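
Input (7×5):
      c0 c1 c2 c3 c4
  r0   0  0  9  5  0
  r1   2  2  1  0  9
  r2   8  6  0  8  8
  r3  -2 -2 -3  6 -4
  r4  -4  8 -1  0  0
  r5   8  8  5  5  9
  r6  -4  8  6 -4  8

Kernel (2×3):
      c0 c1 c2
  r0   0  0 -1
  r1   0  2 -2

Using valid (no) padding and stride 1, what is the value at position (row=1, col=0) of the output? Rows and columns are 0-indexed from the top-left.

The receptive field on the input at this output position is [2 2 1 / 8 6 0]. Elementwise product with the kernel and sum: 1·-1 + 6·2 + 0·-2.

11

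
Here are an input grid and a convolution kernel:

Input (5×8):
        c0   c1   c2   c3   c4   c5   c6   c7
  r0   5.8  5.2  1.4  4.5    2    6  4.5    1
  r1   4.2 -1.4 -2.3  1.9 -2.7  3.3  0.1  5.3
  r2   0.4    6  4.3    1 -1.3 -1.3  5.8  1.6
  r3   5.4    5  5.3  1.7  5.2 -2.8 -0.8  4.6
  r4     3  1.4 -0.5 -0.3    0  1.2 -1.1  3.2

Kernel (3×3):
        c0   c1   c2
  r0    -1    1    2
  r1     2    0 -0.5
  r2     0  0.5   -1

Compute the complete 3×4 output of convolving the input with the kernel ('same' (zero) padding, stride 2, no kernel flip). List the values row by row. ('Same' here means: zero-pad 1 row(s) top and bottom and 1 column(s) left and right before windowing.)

0.9 5.1 1.35 6.25
-3.9 15.35 10.05 -1
14.7 6.65 -3.3 12

Output[0,0]: The receptive field on the zero-padded input at this output position is [0 0 0 / 0 5.8 5.2 / 0 4.2 -1.4]. Elementwise product with the kernel and sum: 0·-1 + 0·1 + 0·2 + 0·2 + 5.2·-0.5 + 4.2·0.5 + -1.4·-1.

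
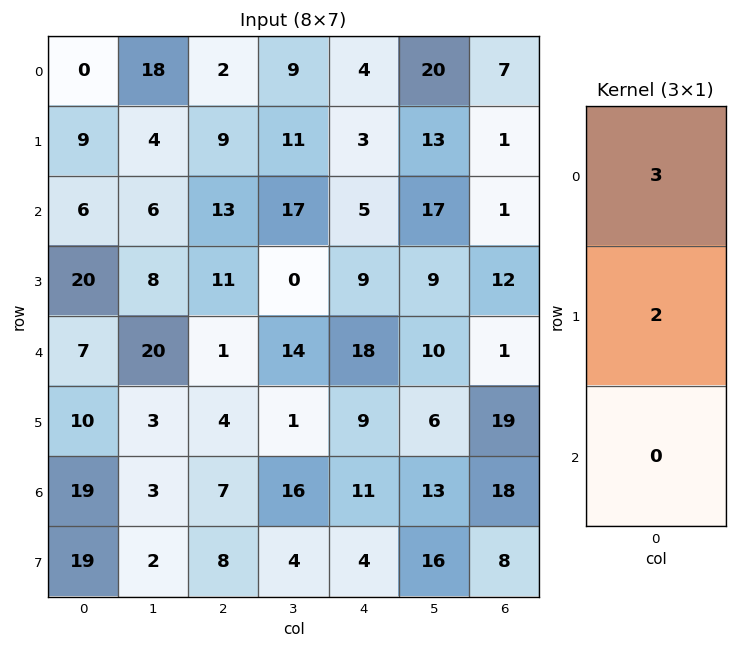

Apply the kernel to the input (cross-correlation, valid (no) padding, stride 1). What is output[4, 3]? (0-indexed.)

44

The receptive field on the input at this output position is [14 / 1 / 16]. Elementwise product with the kernel and sum: 14·3 + 1·2.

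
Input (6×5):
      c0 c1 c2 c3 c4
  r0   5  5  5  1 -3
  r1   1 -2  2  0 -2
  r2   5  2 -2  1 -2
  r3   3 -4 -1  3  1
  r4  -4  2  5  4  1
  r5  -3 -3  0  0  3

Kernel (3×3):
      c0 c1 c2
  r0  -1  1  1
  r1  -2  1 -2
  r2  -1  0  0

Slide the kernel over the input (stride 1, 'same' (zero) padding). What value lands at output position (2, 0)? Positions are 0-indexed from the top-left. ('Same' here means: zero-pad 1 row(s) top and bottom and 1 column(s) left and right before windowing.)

0

The receptive field on the zero-padded input at this output position is [0 1 -2 / 0 5 2 / 0 3 -4]. Elementwise product with the kernel and sum: 0·-1 + 1·1 + -2·1 + 0·-2 + 5·1 + 2·-2 + 0·-1.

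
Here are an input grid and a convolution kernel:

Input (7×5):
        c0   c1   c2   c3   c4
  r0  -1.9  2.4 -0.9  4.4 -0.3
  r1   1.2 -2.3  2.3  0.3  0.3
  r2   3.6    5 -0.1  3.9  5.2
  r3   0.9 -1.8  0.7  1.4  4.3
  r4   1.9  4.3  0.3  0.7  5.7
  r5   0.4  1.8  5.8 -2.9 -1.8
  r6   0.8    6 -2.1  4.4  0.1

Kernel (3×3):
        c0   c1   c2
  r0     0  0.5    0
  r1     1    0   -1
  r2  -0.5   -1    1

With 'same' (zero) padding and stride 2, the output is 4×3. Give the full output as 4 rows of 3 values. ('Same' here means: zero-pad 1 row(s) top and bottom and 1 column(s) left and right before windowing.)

-5.9 -2.85 3.95
-7.1 3.85 -0.95
-2.45 -5.65 6.1
-5.8 4.5 3.5

Output[0,0]: The receptive field on the zero-padded input at this output position is [0 0 0 / 0 -1.9 2.4 / 0 1.2 -2.3]. Elementwise product with the kernel and sum: 0·0.5 + 0·1 + 2.4·-1 + 0·-0.5 + 1.2·-1 + -2.3·1.
Output[0,1]: The receptive field on the zero-padded input at this output position is [0 0 0 / 2.4 -0.9 4.4 / -2.3 2.3 0.3]. Elementwise product with the kernel and sum: 0·0.5 + 2.4·1 + 4.4·-1 + -2.3·-0.5 + 2.3·-1 + 0.3·1.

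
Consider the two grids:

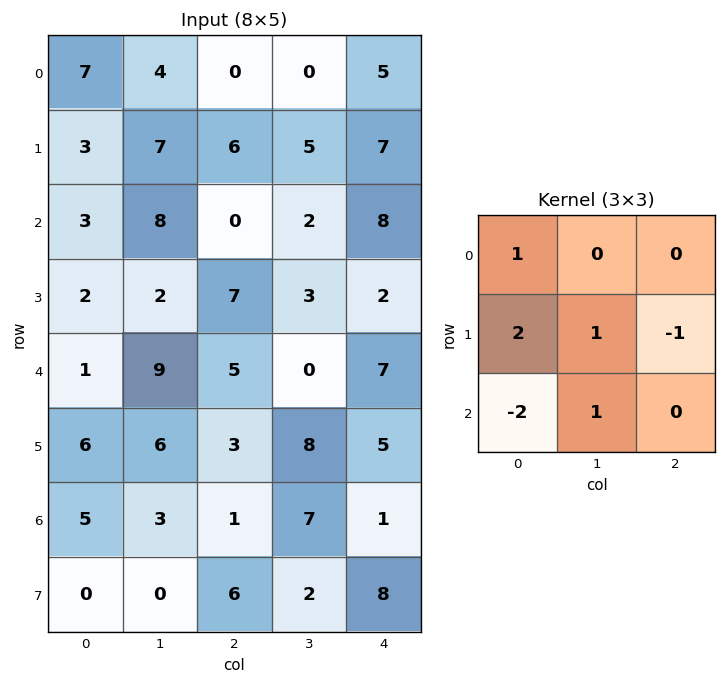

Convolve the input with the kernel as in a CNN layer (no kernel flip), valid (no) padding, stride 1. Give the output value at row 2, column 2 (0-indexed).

5

The receptive field on the input at this output position is [0 2 8 / 7 3 2 / 5 0 7]. Elementwise product with the kernel and sum: 0·1 + 7·2 + 3·1 + 2·-1 + 5·-2 + 0·1.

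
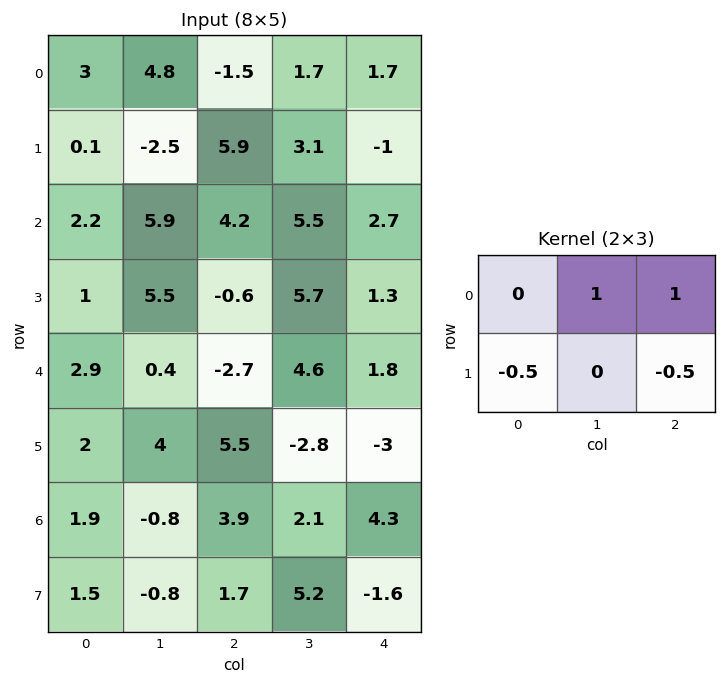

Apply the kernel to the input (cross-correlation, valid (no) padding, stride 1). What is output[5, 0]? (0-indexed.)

The receptive field on the input at this output position is [2 4 5.5 / 1.9 -0.8 3.9]. Elementwise product with the kernel and sum: 4·1 + 5.5·1 + 1.9·-0.5 + 3.9·-0.5.

6.6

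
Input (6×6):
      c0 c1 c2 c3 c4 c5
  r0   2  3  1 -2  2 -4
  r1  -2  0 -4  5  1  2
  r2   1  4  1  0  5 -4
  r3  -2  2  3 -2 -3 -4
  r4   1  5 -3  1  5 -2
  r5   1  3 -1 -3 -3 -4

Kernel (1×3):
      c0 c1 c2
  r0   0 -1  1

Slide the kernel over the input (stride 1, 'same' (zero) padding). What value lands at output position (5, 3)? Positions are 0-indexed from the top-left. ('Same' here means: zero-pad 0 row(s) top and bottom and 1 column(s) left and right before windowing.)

The receptive field on the zero-padded input at this output position is [-1 -3 -3]. Elementwise product with the kernel and sum: -3·-1 + -3·1.

0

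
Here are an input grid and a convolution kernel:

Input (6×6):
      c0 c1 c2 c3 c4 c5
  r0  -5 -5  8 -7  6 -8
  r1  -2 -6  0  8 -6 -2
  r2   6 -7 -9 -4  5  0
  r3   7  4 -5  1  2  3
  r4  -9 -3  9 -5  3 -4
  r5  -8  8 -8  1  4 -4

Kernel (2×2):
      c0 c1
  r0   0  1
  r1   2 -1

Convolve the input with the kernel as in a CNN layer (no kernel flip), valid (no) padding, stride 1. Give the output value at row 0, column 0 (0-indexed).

-3

The receptive field on the input at this output position is [-5 -5 / -2 -6]. Elementwise product with the kernel and sum: -5·1 + -2·2 + -6·-1.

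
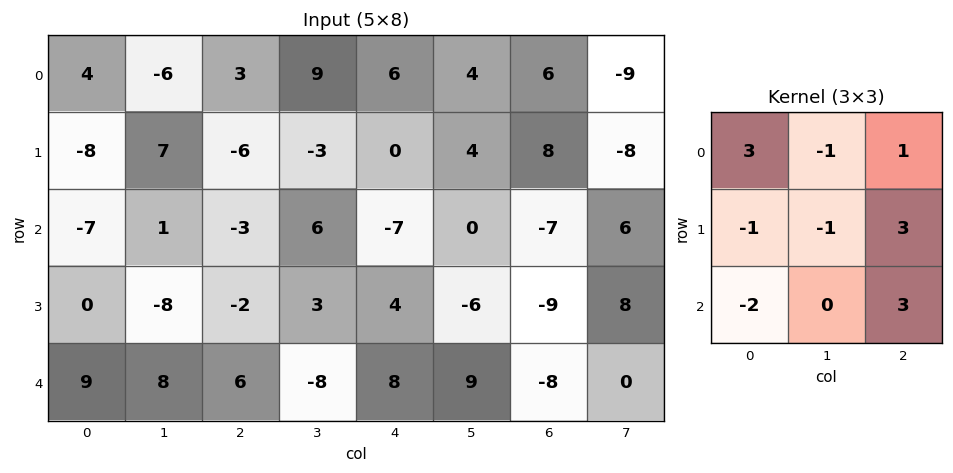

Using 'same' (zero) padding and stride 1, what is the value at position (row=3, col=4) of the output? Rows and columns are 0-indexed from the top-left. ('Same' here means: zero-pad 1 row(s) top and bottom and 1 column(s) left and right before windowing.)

The receptive field on the zero-padded input at this output position is [6 -7 0 / 3 4 -6 / -8 8 9]. Elementwise product with the kernel and sum: 6·3 + -7·-1 + 0·1 + 3·-1 + 4·-1 + -6·3 + -8·-2 + 9·3.

43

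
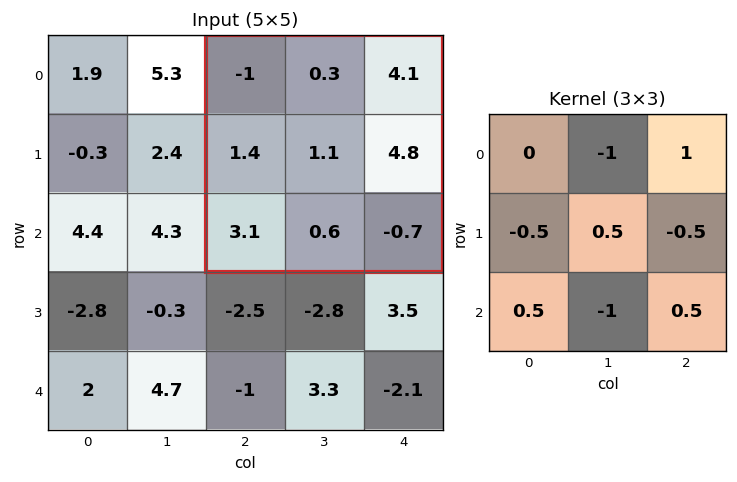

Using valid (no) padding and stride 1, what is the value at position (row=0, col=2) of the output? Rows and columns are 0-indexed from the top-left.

1.85

The receptive field on the input at this output position is [-1 0.3 4.1 / 1.4 1.1 4.8 / 3.1 0.6 -0.7]. Elementwise product with the kernel and sum: 0.3·-1 + 4.1·1 + 1.4·-0.5 + 1.1·0.5 + 4.8·-0.5 + 3.1·0.5 + 0.6·-1 + -0.7·0.5.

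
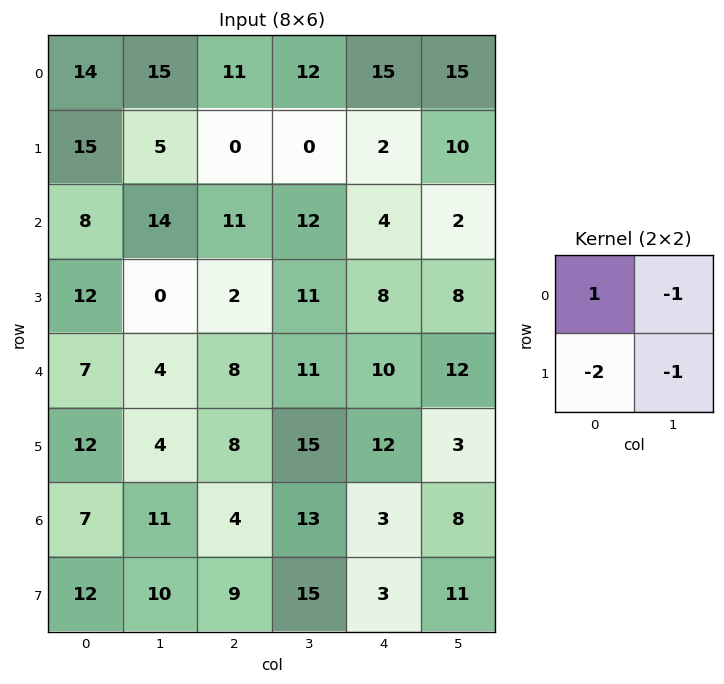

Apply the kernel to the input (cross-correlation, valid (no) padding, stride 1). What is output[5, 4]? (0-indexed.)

-5

The receptive field on the input at this output position is [12 3 / 3 8]. Elementwise product with the kernel and sum: 12·1 + 3·-1 + 3·-2 + 8·-1.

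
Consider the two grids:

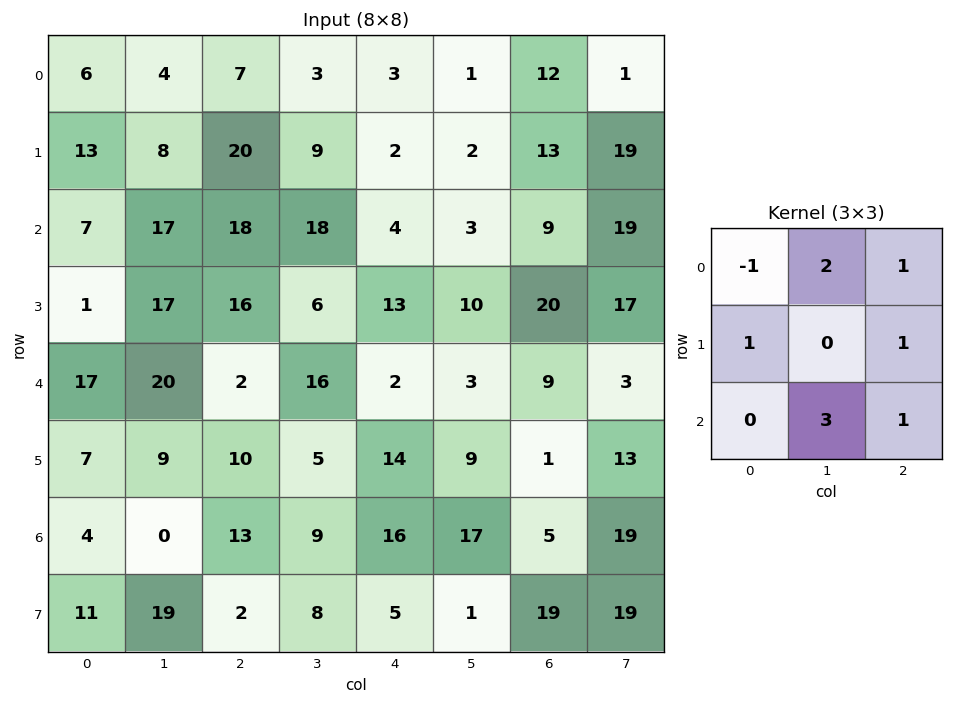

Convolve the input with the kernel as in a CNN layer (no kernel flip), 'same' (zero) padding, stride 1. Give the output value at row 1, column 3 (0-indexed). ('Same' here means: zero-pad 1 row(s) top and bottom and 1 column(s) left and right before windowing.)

82

The receptive field on the zero-padded input at this output position is [7 3 3 / 20 9 2 / 18 18 4]. Elementwise product with the kernel and sum: 7·-1 + 3·2 + 3·1 + 20·1 + 2·1 + 18·3 + 4·1.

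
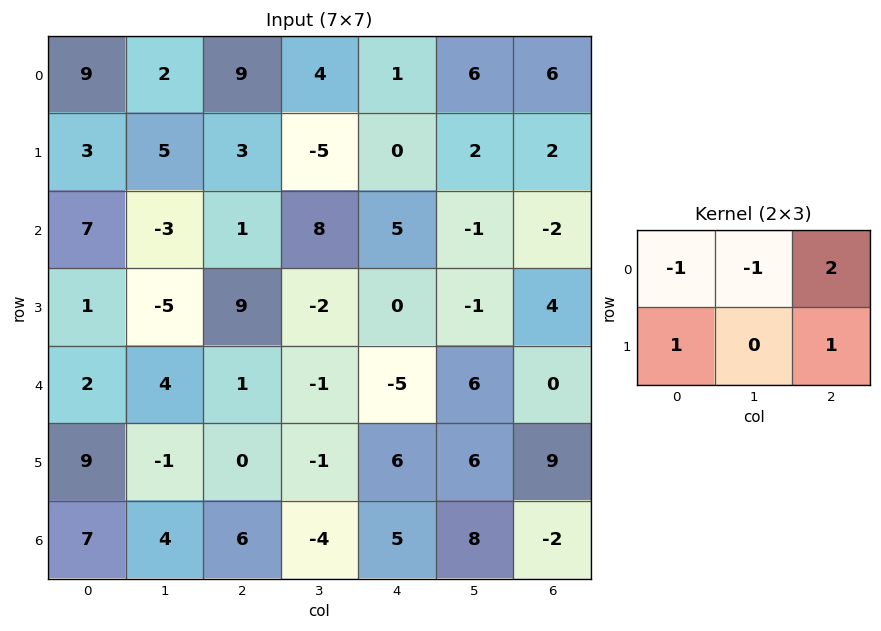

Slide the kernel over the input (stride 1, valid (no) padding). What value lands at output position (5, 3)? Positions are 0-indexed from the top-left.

The receptive field on the input at this output position is [-1 6 6 / -4 5 8]. Elementwise product with the kernel and sum: -1·-1 + 6·-1 + 6·2 + -4·1 + 8·1.

11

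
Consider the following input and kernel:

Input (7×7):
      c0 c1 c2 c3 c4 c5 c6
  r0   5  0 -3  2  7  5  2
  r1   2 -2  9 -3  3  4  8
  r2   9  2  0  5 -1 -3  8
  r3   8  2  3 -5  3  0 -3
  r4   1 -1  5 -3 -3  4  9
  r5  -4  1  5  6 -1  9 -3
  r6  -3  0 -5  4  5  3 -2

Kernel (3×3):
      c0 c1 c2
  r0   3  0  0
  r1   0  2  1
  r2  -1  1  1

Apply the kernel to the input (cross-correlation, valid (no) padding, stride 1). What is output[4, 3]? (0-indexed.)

2

The receptive field on the input at this output position is [-3 -3 4 / 6 -1 9 / 4 5 3]. Elementwise product with the kernel and sum: -3·3 + -1·2 + 9·1 + 4·-1 + 5·1 + 3·1.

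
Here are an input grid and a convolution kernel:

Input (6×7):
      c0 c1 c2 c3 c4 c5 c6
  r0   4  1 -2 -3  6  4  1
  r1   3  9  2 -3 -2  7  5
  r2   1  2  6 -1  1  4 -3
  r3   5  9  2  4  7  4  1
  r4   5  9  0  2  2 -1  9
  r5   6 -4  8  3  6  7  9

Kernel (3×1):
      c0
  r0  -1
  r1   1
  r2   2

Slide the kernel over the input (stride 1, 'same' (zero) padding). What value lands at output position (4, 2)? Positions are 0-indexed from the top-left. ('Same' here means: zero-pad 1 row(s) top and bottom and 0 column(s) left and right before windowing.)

The receptive field on the zero-padded input at this output position is [2 / 0 / 8]. Elementwise product with the kernel and sum: 2·-1 + 0·1 + 8·2.

14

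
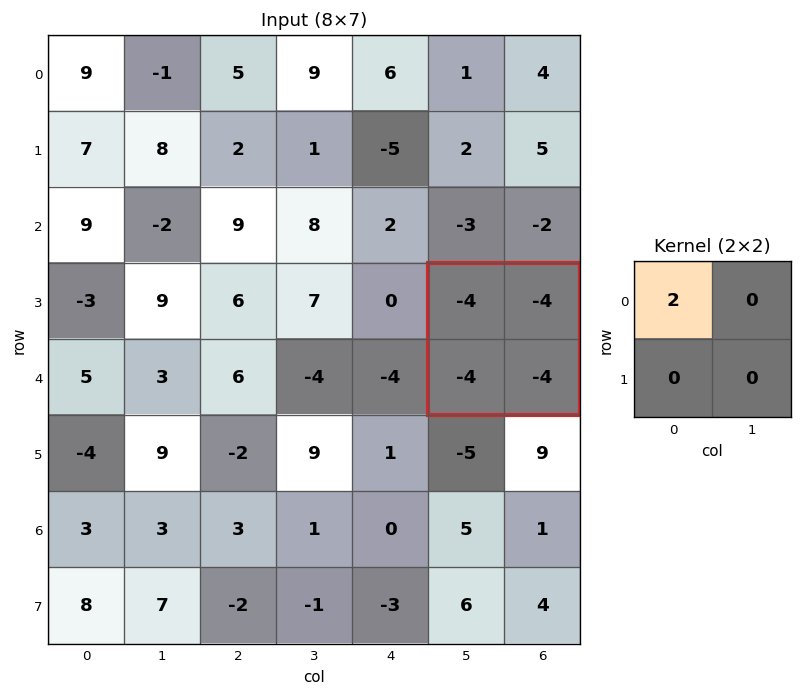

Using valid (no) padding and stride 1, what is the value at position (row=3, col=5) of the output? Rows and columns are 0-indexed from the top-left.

-8

The receptive field on the input at this output position is [-4 -4 / -4 -4]. Elementwise product with the kernel and sum: -4·2.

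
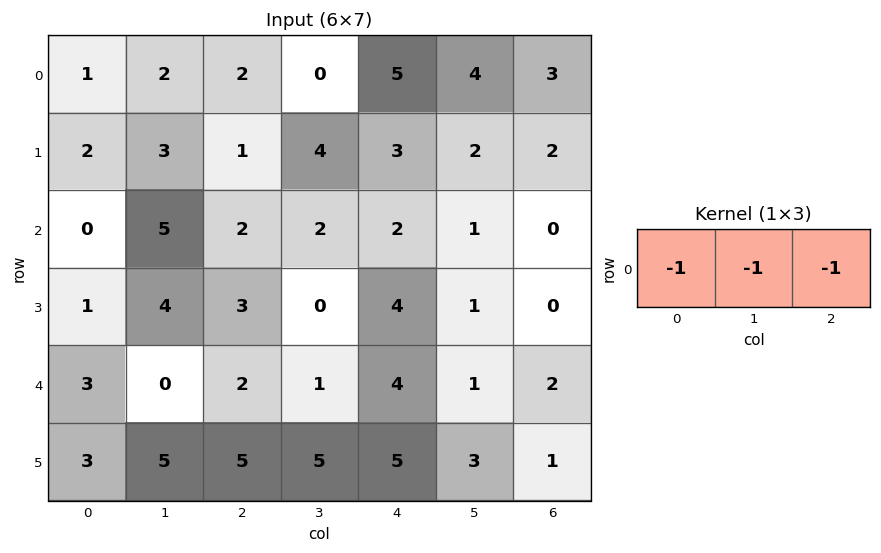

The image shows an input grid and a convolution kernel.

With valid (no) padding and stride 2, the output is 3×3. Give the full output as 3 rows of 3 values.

-5 -7 -12
-7 -6 -3
-5 -7 -7

Output[0,0]: The receptive field on the input at this output position is [1 2 2]. Elementwise product with the kernel and sum: 1·-1 + 2·-1 + 2·-1.
Output[0,1]: The receptive field on the input at this output position is [2 0 5]. Elementwise product with the kernel and sum: 2·-1 + 0·-1 + 5·-1.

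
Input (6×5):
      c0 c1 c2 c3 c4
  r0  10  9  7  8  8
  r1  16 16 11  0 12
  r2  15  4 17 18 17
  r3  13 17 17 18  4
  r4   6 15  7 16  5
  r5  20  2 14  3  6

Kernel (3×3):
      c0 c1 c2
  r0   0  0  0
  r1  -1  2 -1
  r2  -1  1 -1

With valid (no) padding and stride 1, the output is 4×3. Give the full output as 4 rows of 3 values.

-23 1 -39
-37 -6 -1
6 -25 19
-15 -8 3

Output[0,0]: The receptive field on the input at this output position is [10 9 7 / 16 16 11 / 15 4 17]. Elementwise product with the kernel and sum: 16·-1 + 16·2 + 11·-1 + 15·-1 + 4·1 + 17·-1.
Output[0,1]: The receptive field on the input at this output position is [9 7 8 / 16 11 0 / 4 17 18]. Elementwise product with the kernel and sum: 16·-1 + 11·2 + 0·-1 + 4·-1 + 17·1 + 18·-1.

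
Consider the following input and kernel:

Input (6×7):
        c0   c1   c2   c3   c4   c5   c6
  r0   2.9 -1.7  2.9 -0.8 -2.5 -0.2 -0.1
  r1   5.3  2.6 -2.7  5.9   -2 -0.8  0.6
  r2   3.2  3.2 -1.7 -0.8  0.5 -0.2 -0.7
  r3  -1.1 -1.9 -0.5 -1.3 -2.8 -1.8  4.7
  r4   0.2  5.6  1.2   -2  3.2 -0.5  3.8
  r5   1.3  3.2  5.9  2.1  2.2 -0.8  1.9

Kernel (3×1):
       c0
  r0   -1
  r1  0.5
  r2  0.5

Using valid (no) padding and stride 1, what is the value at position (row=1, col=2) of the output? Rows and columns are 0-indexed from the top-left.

1.6

The receptive field on the input at this output position is [-2.7 / -1.7 / -0.5]. Elementwise product with the kernel and sum: -2.7·-1 + -1.7·0.5 + -0.5·0.5.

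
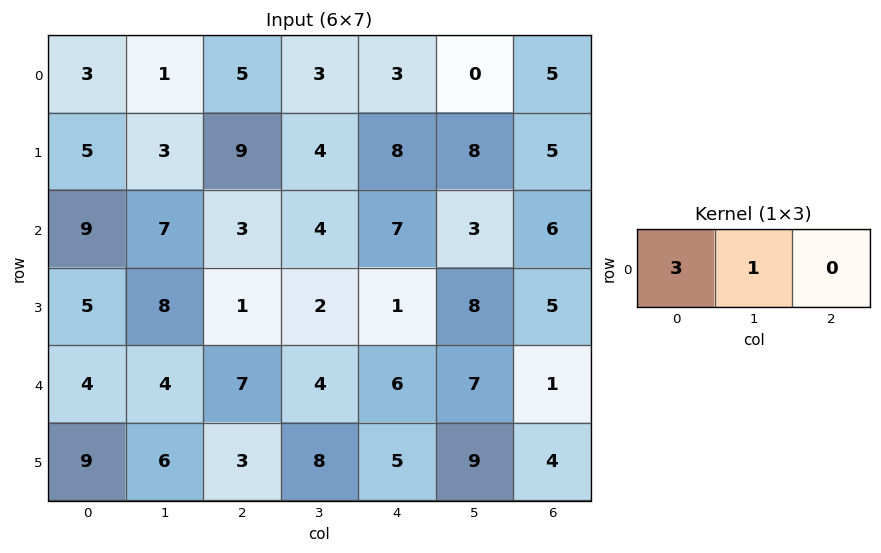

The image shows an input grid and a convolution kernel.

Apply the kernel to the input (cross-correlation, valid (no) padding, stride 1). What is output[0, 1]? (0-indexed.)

The receptive field on the input at this output position is [1 5 3]. Elementwise product with the kernel and sum: 1·3 + 5·1.

8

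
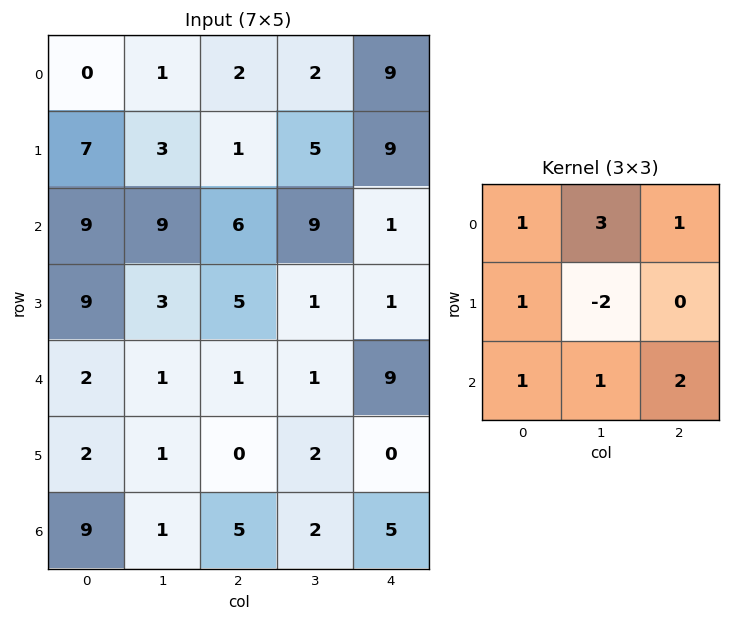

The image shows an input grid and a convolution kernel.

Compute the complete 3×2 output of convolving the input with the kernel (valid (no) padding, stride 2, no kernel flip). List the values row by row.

36 25
50 57
26 26

Output[0,0]: The receptive field on the input at this output position is [0 1 2 / 7 3 1 / 9 9 6]. Elementwise product with the kernel and sum: 0·1 + 1·3 + 2·1 + 7·1 + 3·-2 + 9·1 + 9·1 + 6·2.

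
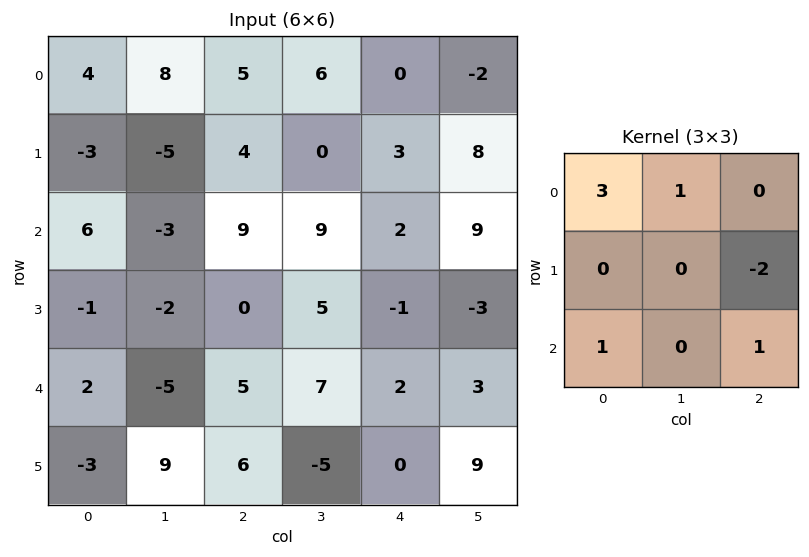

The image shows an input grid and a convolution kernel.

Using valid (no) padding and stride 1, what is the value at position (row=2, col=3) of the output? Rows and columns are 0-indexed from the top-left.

The receptive field on the input at this output position is [9 2 9 / 5 -1 -3 / 7 2 3]. Elementwise product with the kernel and sum: 9·3 + 2·1 + -3·-2 + 7·1 + 3·1.

45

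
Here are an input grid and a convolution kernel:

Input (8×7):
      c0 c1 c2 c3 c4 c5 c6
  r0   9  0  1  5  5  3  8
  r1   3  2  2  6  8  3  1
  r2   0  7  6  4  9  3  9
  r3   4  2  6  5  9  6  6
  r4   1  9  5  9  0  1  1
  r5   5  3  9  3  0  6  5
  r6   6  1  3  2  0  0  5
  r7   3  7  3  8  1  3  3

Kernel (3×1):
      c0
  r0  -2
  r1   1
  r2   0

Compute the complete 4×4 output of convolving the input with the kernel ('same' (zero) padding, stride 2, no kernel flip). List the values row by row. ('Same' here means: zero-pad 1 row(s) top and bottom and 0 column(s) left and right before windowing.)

9 1 5 8
-6 2 -7 7
-7 -7 -18 -11
-4 -15 0 -5

Output[0,0]: The receptive field on the zero-padded input at this output position is [0 / 9 / 3]. Elementwise product with the kernel and sum: 0·-2 + 9·1.
Output[0,1]: The receptive field on the zero-padded input at this output position is [0 / 1 / 2]. Elementwise product with the kernel and sum: 0·-2 + 1·1.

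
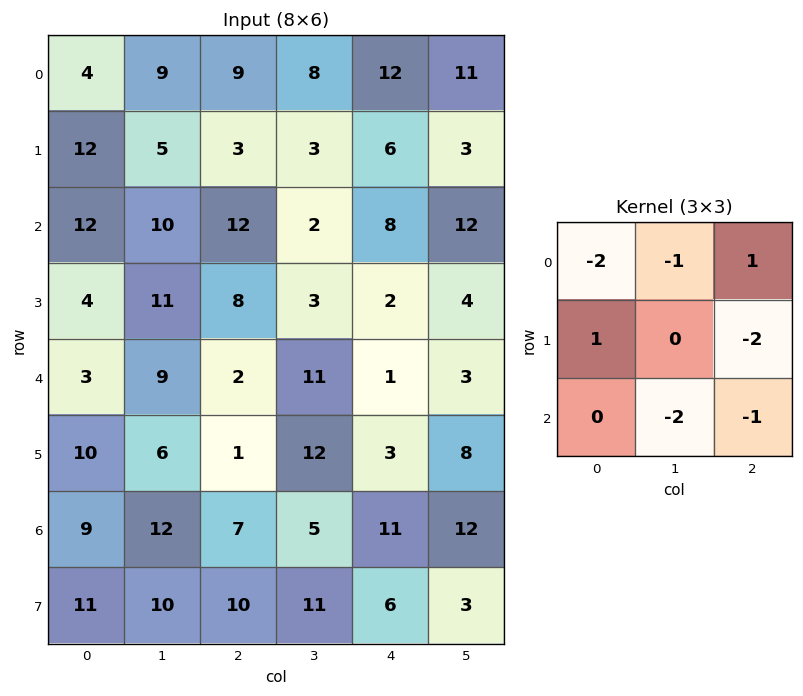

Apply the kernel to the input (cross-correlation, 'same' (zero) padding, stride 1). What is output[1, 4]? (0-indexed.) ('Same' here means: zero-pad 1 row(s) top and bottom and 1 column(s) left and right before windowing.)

-48

The receptive field on the zero-padded input at this output position is [8 12 11 / 3 6 3 / 2 8 12]. Elementwise product with the kernel and sum: 8·-2 + 12·-1 + 11·1 + 3·1 + 3·-2 + 8·-2 + 12·-1.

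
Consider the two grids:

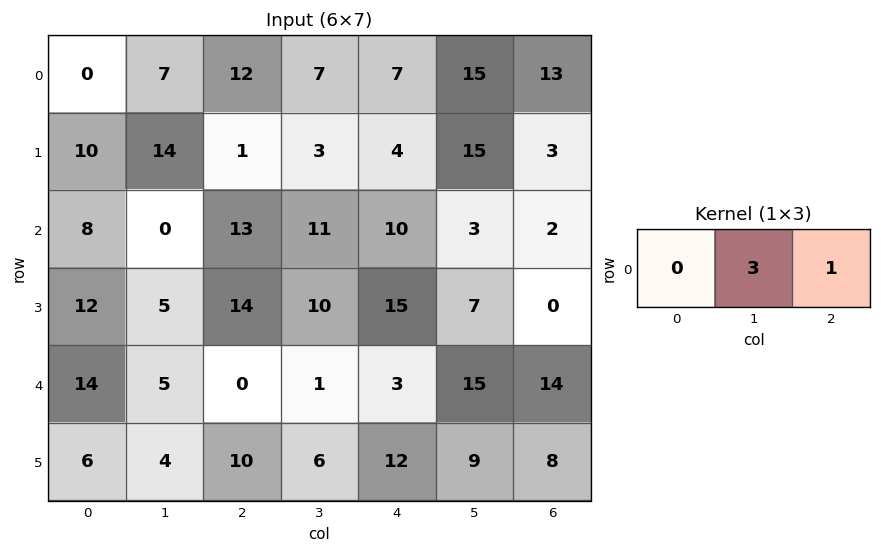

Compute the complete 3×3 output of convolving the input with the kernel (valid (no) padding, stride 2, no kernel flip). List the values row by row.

Output[0,0]: The receptive field on the input at this output position is [0 7 12]. Elementwise product with the kernel and sum: 7·3 + 12·1.
Output[0,1]: The receptive field on the input at this output position is [12 7 7]. Elementwise product with the kernel and sum: 7·3 + 7·1.

33 28 58
13 43 11
15 6 59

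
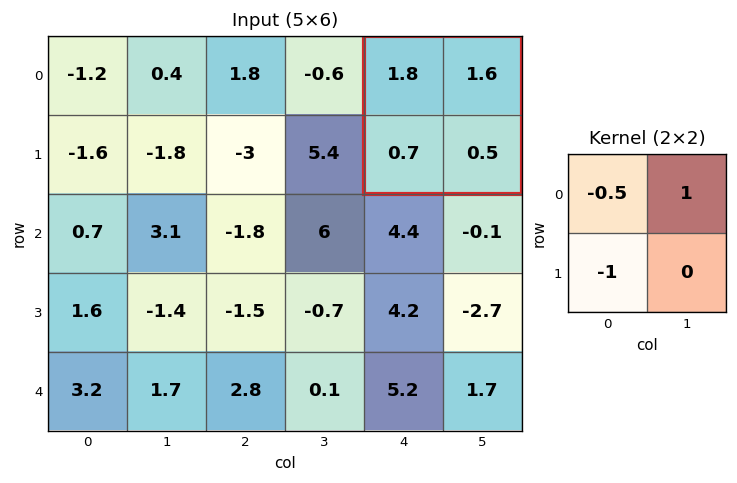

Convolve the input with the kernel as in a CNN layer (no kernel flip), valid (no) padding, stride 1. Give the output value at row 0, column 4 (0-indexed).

The receptive field on the input at this output position is [1.8 1.6 / 0.7 0.5]. Elementwise product with the kernel and sum: 1.8·-0.5 + 1.6·1 + 0.7·-1.

0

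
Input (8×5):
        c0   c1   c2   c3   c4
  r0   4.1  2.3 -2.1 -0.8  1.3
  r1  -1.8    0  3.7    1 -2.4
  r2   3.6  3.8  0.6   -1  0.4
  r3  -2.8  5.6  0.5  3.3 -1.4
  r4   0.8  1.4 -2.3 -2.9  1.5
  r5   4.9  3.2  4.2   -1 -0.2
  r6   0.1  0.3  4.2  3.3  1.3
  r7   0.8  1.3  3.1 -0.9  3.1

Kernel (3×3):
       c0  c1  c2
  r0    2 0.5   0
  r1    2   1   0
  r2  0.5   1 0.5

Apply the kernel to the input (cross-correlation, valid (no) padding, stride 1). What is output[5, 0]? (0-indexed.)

15.15

The receptive field on the input at this output position is [4.9 3.2 4.2 / 0.1 0.3 4.2 / 0.8 1.3 3.1]. Elementwise product with the kernel and sum: 4.9·2 + 3.2·0.5 + 0.1·2 + 0.3·1 + 0.8·0.5 + 1.3·1 + 3.1·0.5.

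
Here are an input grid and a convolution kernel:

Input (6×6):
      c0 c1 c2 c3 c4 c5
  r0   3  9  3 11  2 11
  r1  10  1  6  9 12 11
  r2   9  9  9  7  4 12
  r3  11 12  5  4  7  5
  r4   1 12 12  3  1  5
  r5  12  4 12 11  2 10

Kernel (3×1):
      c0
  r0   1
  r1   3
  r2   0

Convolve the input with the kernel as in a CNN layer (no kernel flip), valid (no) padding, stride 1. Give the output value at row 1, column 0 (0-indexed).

The receptive field on the input at this output position is [10 / 9 / 11]. Elementwise product with the kernel and sum: 10·1 + 9·3.

37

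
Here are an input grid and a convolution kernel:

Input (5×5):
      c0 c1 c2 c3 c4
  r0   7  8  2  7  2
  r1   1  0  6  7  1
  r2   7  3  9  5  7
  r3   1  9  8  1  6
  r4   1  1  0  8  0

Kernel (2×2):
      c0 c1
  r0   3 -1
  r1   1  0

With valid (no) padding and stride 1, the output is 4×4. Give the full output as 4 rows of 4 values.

14 22 5 26
10 -3 20 25
19 9 30 9
-5 20 23 5

Output[0,0]: The receptive field on the input at this output position is [7 8 / 1 0]. Elementwise product with the kernel and sum: 7·3 + 8·-1 + 1·1.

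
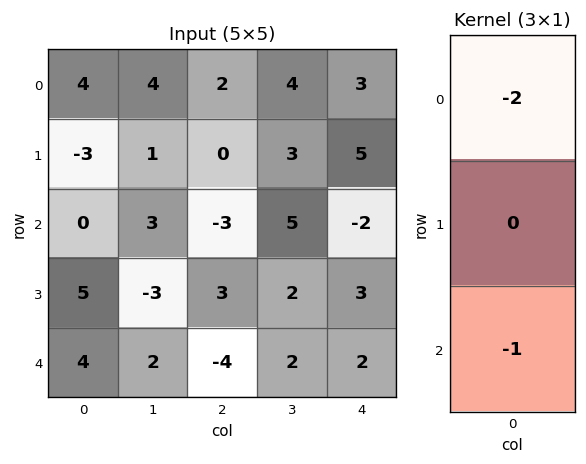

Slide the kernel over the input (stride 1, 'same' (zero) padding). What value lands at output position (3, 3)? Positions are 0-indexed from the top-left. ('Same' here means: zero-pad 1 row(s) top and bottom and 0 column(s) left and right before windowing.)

-12

The receptive field on the zero-padded input at this output position is [5 / 2 / 2]. Elementwise product with the kernel and sum: 5·-2 + 2·-1.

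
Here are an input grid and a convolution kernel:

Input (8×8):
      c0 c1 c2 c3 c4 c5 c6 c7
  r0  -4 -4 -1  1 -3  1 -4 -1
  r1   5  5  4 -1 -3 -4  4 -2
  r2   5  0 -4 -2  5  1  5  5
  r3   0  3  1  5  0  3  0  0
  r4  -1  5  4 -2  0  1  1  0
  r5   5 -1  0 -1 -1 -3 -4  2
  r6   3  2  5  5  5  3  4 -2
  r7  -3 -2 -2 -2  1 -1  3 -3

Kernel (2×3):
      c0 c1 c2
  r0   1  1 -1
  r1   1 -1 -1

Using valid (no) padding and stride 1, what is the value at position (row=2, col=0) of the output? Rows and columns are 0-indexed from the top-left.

The receptive field on the input at this output position is [5 0 -4 / 0 3 1]. Elementwise product with the kernel and sum: 5·1 + 0·1 + -4·-1 + 0·1 + 3·-1 + 1·-1.

5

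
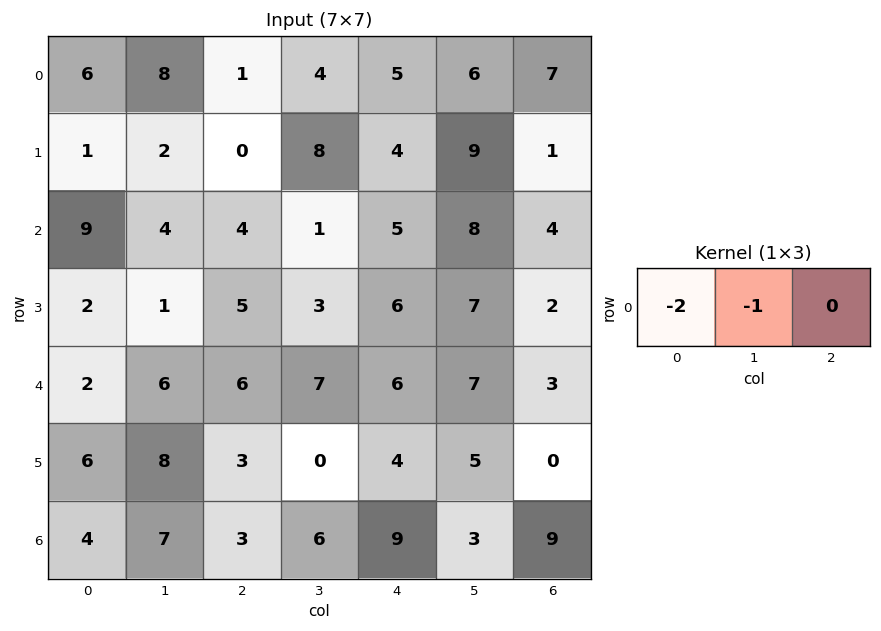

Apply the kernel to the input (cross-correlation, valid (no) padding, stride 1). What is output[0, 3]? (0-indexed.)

The receptive field on the input at this output position is [4 5 6]. Elementwise product with the kernel and sum: 4·-2 + 5·-1.

-13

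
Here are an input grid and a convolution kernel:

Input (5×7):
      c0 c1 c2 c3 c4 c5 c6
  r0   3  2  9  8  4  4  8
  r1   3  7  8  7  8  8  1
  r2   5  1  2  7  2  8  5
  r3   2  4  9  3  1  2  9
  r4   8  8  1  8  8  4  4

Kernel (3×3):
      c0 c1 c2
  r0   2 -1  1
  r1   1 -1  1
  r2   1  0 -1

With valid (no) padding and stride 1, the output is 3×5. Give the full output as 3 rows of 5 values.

20 3 23 22 10
6 20 22 28 0
25 5 -1 28 13

Output[0,0]: The receptive field on the input at this output position is [3 2 9 / 3 7 8 / 5 1 2]. Elementwise product with the kernel and sum: 3·2 + 2·-1 + 9·1 + 3·1 + 7·-1 + 8·1 + 5·1 + 2·-1.
Output[0,1]: The receptive field on the input at this output position is [2 9 8 / 7 8 7 / 1 2 7]. Elementwise product with the kernel and sum: 2·2 + 9·-1 + 8·1 + 7·1 + 8·-1 + 7·1 + 1·1 + 7·-1.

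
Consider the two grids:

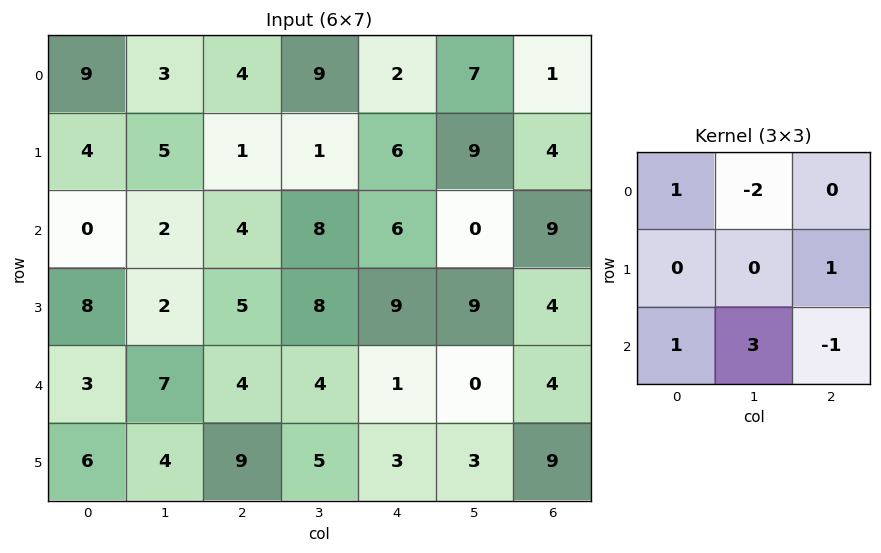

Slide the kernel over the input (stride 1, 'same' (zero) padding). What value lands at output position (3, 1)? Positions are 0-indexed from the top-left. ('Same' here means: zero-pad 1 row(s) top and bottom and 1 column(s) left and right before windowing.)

21

The receptive field on the zero-padded input at this output position is [0 2 4 / 8 2 5 / 3 7 4]. Elementwise product with the kernel and sum: 0·1 + 2·-2 + 5·1 + 3·1 + 7·3 + 4·-1.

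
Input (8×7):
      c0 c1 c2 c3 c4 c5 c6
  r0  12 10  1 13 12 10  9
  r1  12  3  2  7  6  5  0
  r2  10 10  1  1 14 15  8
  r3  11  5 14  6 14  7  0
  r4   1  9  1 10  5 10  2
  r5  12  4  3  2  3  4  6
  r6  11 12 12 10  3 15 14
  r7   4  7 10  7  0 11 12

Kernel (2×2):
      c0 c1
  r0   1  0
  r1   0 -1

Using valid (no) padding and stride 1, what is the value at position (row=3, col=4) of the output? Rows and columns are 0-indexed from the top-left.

4

The receptive field on the input at this output position is [14 7 / 5 10]. Elementwise product with the kernel and sum: 14·1 + 10·-1.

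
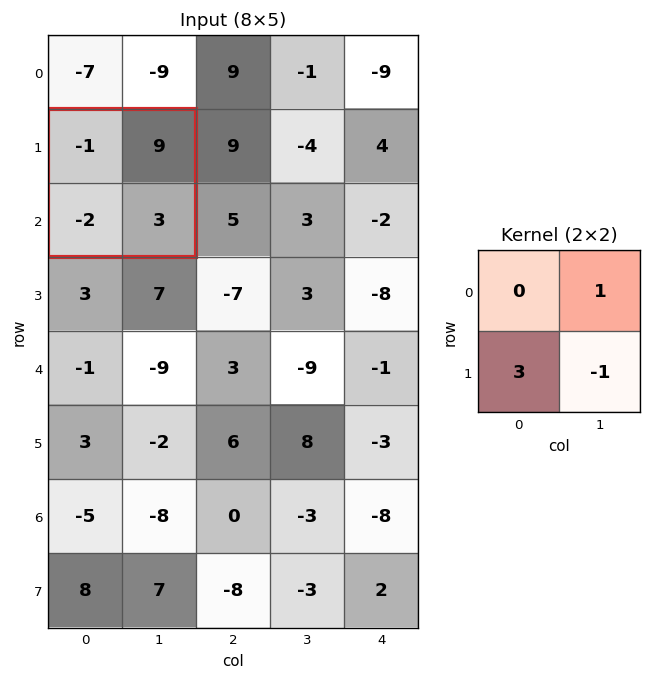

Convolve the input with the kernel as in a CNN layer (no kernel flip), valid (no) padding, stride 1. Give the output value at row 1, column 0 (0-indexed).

The receptive field on the input at this output position is [-1 9 / -2 3]. Elementwise product with the kernel and sum: 9·1 + -2·3 + 3·-1.

0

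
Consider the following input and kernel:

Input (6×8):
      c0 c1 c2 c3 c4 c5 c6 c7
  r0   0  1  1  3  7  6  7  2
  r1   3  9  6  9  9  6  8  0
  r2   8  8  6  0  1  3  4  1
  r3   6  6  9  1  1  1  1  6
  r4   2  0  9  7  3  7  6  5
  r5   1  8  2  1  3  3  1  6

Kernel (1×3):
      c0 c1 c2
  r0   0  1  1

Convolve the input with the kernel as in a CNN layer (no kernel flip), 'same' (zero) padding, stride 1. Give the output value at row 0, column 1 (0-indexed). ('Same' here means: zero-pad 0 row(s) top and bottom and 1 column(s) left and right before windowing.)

The receptive field on the zero-padded input at this output position is [0 1 1]. Elementwise product with the kernel and sum: 1·1 + 1·1.

2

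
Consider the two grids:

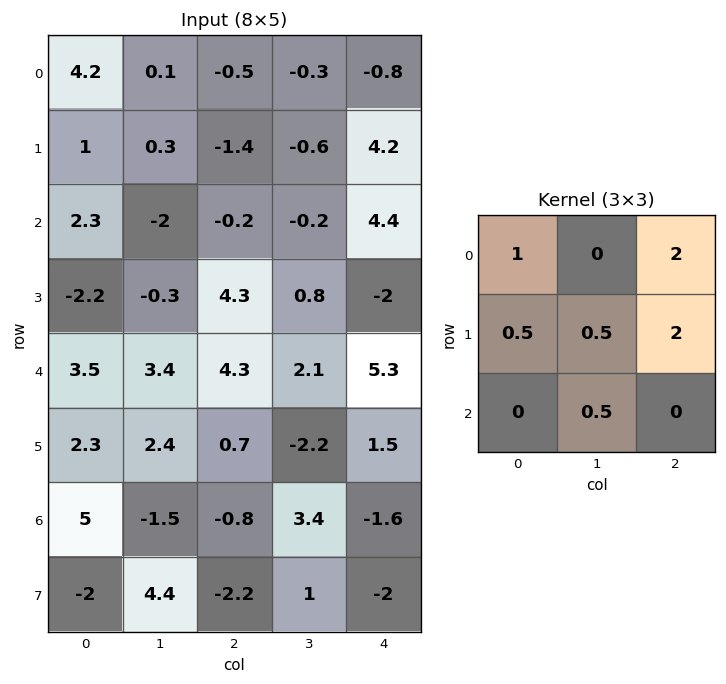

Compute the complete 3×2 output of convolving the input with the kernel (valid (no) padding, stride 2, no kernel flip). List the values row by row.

0.05 5.2
10.95 8.2
15.1 18.85

Output[0,0]: The receptive field on the input at this output position is [4.2 0.1 -0.5 / 1 0.3 -1.4 / 2.3 -2 -0.2]. Elementwise product with the kernel and sum: 4.2·1 + -0.5·2 + 1·0.5 + 0.3·0.5 + -1.4·2 + -2·0.5.
Output[0,1]: The receptive field on the input at this output position is [-0.5 -0.3 -0.8 / -1.4 -0.6 4.2 / -0.2 -0.2 4.4]. Elementwise product with the kernel and sum: -0.5·1 + -0.8·2 + -1.4·0.5 + -0.6·0.5 + 4.2·2 + -0.2·0.5.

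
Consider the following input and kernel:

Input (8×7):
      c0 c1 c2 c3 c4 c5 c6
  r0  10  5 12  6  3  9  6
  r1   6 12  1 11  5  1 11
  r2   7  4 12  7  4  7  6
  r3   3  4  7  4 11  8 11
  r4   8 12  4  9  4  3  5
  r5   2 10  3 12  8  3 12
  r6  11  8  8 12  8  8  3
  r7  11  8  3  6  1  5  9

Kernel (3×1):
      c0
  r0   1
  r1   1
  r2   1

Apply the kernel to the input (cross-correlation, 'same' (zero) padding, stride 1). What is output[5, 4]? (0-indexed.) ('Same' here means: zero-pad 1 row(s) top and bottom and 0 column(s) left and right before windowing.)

20

The receptive field on the zero-padded input at this output position is [4 / 8 / 8]. Elementwise product with the kernel and sum: 4·1 + 8·1 + 8·1.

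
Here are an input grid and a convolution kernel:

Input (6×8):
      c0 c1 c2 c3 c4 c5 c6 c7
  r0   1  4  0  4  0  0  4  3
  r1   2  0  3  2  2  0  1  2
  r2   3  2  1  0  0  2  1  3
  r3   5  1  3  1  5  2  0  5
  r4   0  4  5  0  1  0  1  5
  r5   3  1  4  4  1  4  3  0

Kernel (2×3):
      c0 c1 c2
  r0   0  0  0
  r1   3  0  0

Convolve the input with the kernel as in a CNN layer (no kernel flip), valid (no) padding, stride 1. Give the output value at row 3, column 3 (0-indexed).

The receptive field on the input at this output position is [1 5 2 / 0 1 0]. Elementwise product with the kernel and sum: 0·3.

0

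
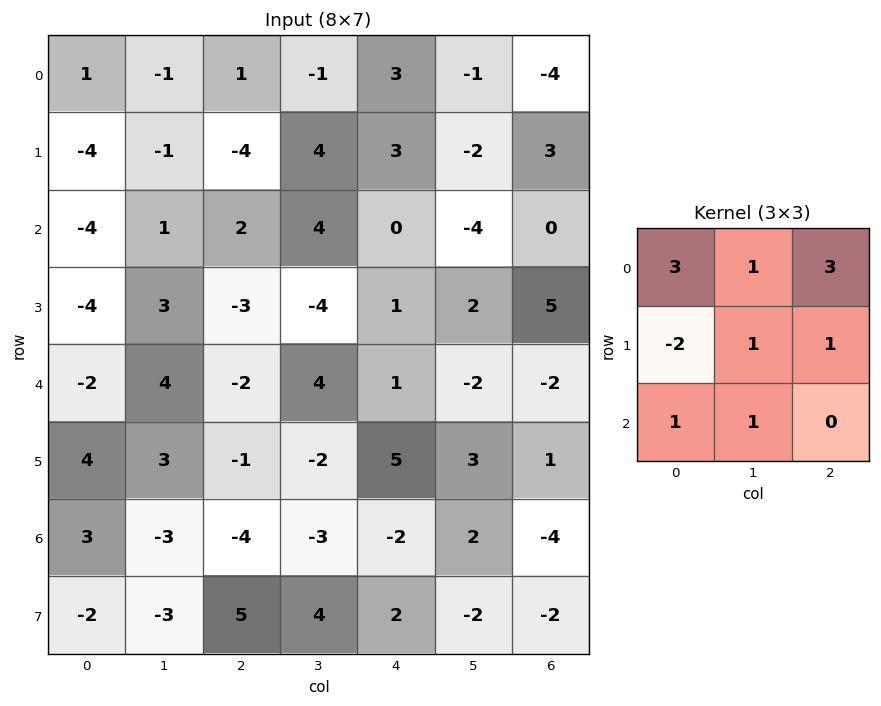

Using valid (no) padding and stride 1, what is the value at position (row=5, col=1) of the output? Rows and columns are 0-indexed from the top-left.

The receptive field on the input at this output position is [3 -1 -2 / -3 -4 -3 / -3 5 4]. Elementwise product with the kernel and sum: 3·3 + -1·1 + -2·3 + -3·-2 + -4·1 + -3·1 + -3·1 + 5·1.

3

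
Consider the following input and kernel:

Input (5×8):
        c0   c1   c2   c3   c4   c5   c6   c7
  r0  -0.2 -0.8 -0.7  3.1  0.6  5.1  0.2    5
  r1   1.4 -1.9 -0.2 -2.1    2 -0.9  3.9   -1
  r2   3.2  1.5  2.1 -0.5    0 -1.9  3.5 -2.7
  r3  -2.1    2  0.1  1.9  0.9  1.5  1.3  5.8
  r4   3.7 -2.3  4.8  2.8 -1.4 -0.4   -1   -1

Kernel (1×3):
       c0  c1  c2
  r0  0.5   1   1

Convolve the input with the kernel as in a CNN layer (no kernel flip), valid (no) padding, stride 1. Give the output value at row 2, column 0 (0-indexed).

The receptive field on the input at this output position is [3.2 1.5 2.1]. Elementwise product with the kernel and sum: 3.2·0.5 + 1.5·1 + 2.1·1.

5.2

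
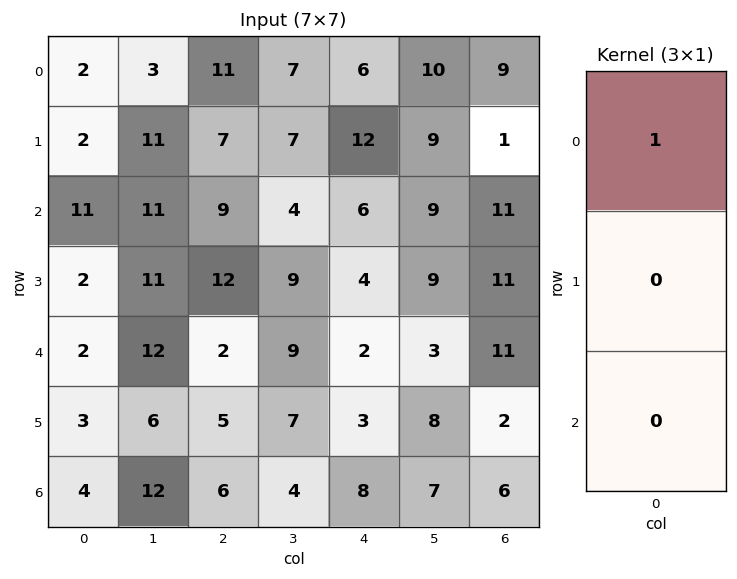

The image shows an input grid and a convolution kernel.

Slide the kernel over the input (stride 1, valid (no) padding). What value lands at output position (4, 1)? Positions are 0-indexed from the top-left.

The receptive field on the input at this output position is [12 / 6 / 12]. Elementwise product with the kernel and sum: 12·1.

12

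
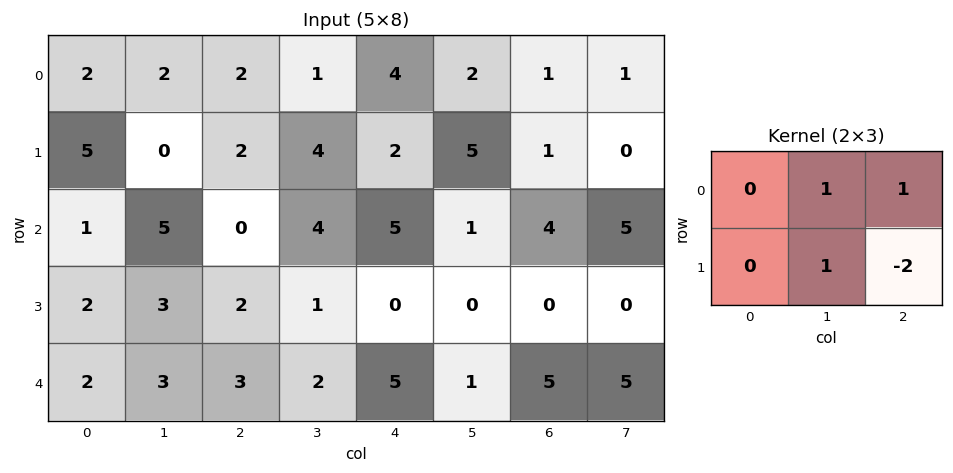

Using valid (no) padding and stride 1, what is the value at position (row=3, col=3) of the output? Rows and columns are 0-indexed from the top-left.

3

The receptive field on the input at this output position is [1 0 0 / 2 5 1]. Elementwise product with the kernel and sum: 0·1 + 0·1 + 5·1 + 1·-2.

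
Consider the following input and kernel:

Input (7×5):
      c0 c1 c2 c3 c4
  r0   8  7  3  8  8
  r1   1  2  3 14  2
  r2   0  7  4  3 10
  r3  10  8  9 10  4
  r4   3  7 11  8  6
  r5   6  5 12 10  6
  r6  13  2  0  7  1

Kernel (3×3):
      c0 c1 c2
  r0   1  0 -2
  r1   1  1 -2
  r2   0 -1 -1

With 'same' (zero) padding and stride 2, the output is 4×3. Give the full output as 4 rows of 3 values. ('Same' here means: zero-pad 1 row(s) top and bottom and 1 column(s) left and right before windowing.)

Output[0,0]: The receptive field on the zero-padded input at this output position is [0 0 0 / 0 8 7 / 0 1 2]. Elementwise product with the kernel and sum: 0·1 + 0·-2 + 0·1 + 8·1 + 7·-2 + 1·-1 + 2·-1.
Output[0,1]: The receptive field on the zero-padded input at this output position is [0 0 0 / 7 3 8 / 2 3 14]. Elementwise product with the kernel and sum: 0·1 + 0·-2 + 7·1 + 3·1 + 8·-2 + 3·-1 + 14·-1.

-9 -23 14
-36 -40 23
-38 -32 18
-1 -27 18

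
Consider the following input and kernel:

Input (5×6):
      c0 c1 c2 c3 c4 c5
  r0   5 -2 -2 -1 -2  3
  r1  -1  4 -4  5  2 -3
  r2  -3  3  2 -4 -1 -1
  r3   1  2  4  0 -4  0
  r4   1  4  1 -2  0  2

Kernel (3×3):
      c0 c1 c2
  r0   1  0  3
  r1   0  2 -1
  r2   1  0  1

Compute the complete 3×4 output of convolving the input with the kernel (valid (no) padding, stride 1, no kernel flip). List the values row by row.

Output[0,0]: The receptive field on the input at this output position is [5 -2 -2 / -1 4 -4 / -3 3 2]. Elementwise product with the kernel and sum: 5·1 + -2·3 + 4·2 + -4·-1 + -3·1 + 2·1.

10 -19 1 10
-4 29 -5 -5
5 1 4 -15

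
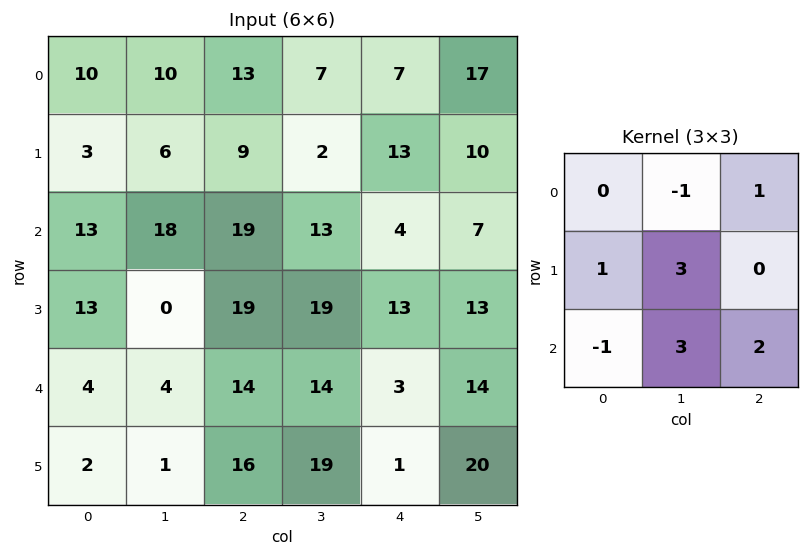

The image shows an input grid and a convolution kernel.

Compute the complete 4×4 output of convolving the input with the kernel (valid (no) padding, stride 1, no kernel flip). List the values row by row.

103 92 43 64
95 163 133 68
50 117 101 84
68 131 93 47

Output[0,0]: The receptive field on the input at this output position is [10 10 13 / 3 6 9 / 13 18 19]. Elementwise product with the kernel and sum: 10·-1 + 13·1 + 3·1 + 6·3 + 13·-1 + 18·3 + 19·2.
Output[0,1]: The receptive field on the input at this output position is [10 13 7 / 6 9 2 / 18 19 13]. Elementwise product with the kernel and sum: 13·-1 + 7·1 + 6·1 + 9·3 + 18·-1 + 19·3 + 13·2.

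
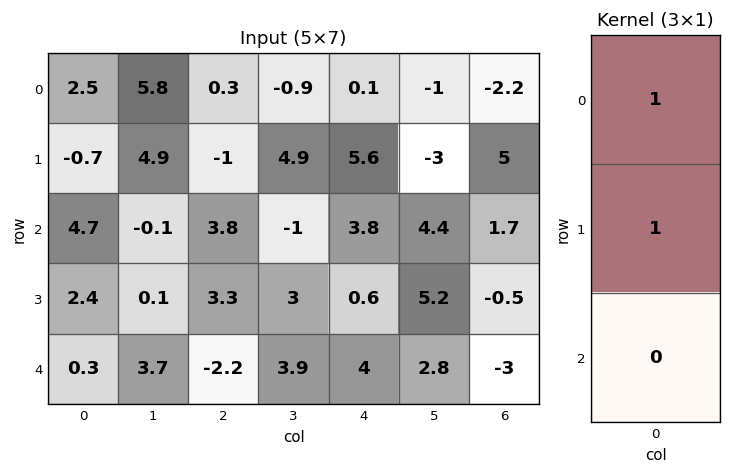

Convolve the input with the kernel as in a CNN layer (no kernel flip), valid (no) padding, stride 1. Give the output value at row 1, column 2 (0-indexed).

2.8

The receptive field on the input at this output position is [-1 / 3.8 / 3.3]. Elementwise product with the kernel and sum: -1·1 + 3.8·1.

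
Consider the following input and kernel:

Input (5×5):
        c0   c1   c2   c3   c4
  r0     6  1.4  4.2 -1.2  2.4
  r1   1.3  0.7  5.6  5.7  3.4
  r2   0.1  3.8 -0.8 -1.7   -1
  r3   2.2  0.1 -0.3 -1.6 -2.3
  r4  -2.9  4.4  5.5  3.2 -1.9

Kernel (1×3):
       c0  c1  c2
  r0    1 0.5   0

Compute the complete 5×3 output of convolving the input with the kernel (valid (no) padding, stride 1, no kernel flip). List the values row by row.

6.7 3.5 3.6
1.65 3.5 8.45
2 3.4 -1.65
2.25 -0.05 -1.1
-0.7 7.15 7.1

Output[0,0]: The receptive field on the input at this output position is [6 1.4 4.2]. Elementwise product with the kernel and sum: 6·1 + 1.4·0.5.
Output[0,1]: The receptive field on the input at this output position is [1.4 4.2 -1.2]. Elementwise product with the kernel and sum: 1.4·1 + 4.2·0.5.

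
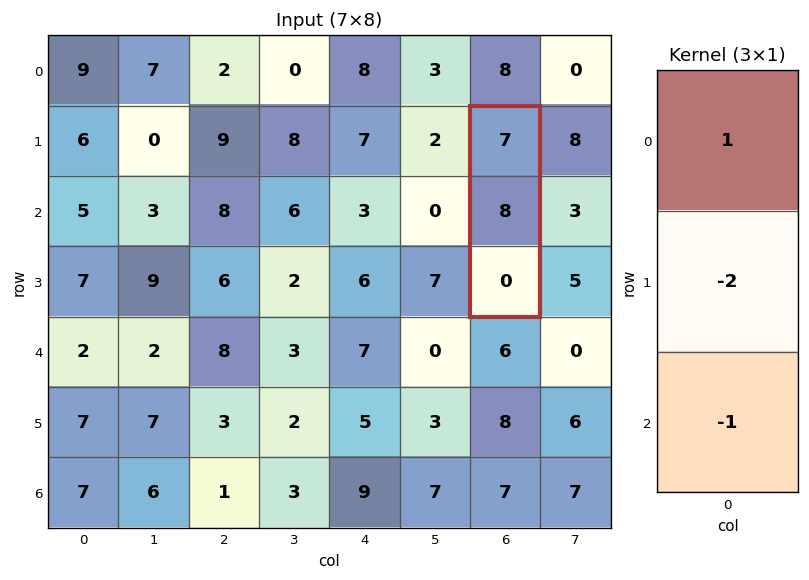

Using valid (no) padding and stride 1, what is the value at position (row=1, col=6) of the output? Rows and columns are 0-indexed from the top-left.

-9

The receptive field on the input at this output position is [7 / 8 / 0]. Elementwise product with the kernel and sum: 7·1 + 8·-2 + 0·-1.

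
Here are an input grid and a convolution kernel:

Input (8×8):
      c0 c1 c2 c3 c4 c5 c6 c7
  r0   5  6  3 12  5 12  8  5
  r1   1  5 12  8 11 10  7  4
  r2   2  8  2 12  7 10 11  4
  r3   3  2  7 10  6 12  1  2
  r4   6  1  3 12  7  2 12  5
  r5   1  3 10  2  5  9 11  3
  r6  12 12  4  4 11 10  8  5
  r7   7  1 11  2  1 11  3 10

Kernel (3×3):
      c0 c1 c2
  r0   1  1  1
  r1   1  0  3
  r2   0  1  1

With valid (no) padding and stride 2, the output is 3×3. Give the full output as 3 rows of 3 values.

Output[0,0]: The receptive field on the input at this output position is [5 6 3 / 1 5 12 / 2 8 2]. Elementwise product with the kernel and sum: 5·1 + 6·1 + 3·1 + 1·1 + 12·3 + 8·1 + 2·1.

61 84 78
40 65 51
57 62 77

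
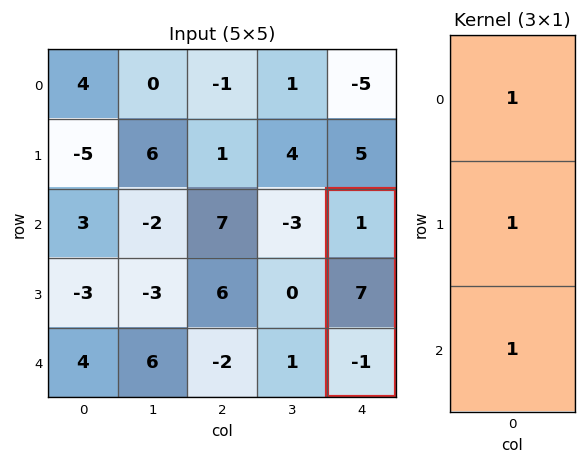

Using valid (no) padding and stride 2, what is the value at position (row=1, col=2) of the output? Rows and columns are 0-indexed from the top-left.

7

The receptive field on the input at this output position is [1 / 7 / -1]. Elementwise product with the kernel and sum: 1·1 + 7·1 + -1·1.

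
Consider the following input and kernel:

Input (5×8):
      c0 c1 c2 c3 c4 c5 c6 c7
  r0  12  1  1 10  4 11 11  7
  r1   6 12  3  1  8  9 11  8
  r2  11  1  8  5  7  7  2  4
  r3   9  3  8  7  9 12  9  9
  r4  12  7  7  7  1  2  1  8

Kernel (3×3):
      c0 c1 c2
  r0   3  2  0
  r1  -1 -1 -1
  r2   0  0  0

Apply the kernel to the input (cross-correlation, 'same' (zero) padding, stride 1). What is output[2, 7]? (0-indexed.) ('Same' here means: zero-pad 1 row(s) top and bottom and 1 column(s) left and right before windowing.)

43

The receptive field on the zero-padded input at this output position is [11 8 0 / 2 4 0 / 9 9 0]. Elementwise product with the kernel and sum: 11·3 + 8·2 + 2·-1 + 4·-1 + 0·-1.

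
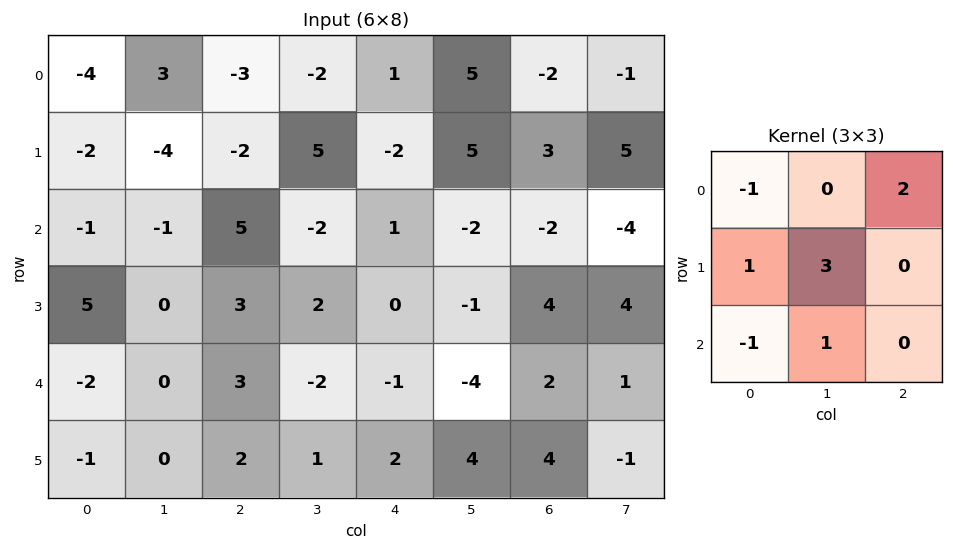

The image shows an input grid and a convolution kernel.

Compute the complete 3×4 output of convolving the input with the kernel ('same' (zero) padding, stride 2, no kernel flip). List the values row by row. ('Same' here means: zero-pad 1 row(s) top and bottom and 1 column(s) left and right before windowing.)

Output[0,0]: The receptive field on the zero-padded input at this output position is [0 0 0 / 0 -4 3 / 0 -2 -4]. Elementwise product with the kernel and sum: 0·-1 + 0·2 + 0·1 + -4·3 + 0·-1 + -2·1.

-14 -4 -6 -3
-6 31 4 2
-7 15 -8 11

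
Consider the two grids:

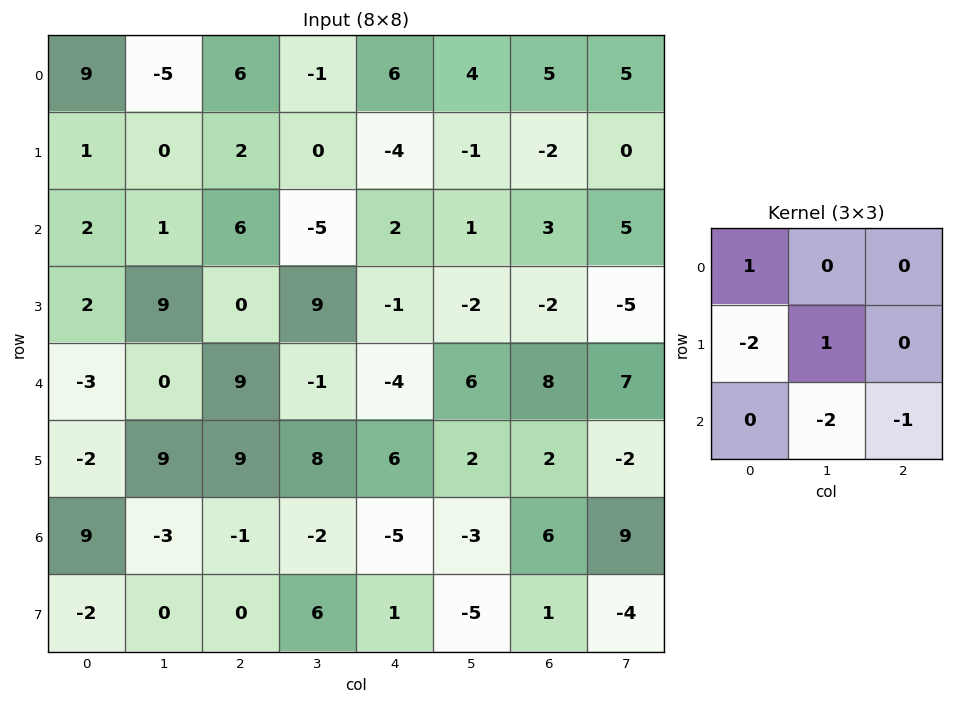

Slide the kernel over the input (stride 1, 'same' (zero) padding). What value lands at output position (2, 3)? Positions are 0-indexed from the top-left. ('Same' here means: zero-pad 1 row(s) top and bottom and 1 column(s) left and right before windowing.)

The receptive field on the zero-padded input at this output position is [2 0 -4 / 6 -5 2 / 0 9 -1]. Elementwise product with the kernel and sum: 2·1 + 6·-2 + -5·1 + 9·-2 + -1·-1.

-32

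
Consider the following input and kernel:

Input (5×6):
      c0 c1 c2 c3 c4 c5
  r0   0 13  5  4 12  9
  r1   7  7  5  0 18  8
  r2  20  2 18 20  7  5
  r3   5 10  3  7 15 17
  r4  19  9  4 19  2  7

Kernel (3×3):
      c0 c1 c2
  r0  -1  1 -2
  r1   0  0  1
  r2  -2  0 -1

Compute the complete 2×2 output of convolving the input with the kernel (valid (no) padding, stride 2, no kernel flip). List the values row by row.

-50 -50
-93 -7

Output[0,0]: The receptive field on the input at this output position is [0 13 5 / 7 7 5 / 20 2 18]. Elementwise product with the kernel and sum: 0·-1 + 13·1 + 5·-2 + 5·1 + 20·-2 + 18·-1.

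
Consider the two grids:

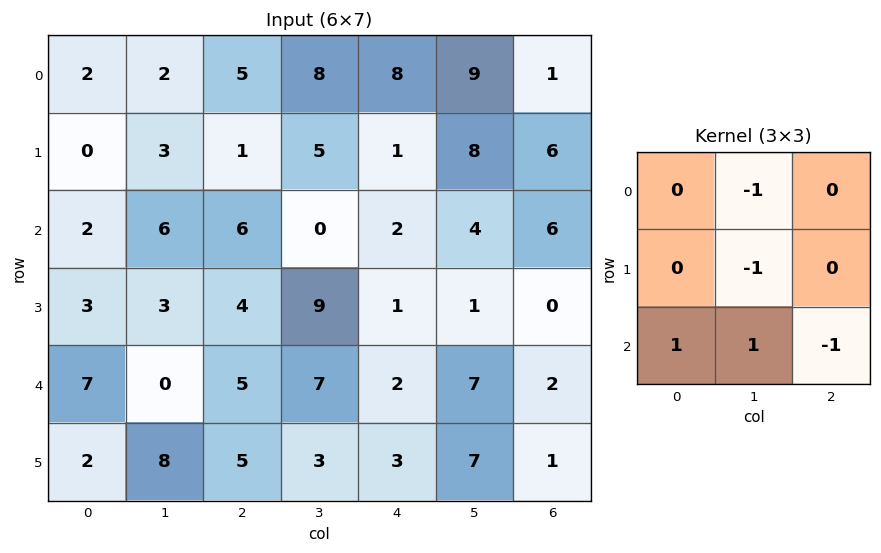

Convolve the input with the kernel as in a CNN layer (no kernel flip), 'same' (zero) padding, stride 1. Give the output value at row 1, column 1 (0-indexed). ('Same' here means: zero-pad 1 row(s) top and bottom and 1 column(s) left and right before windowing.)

The receptive field on the zero-padded input at this output position is [2 2 5 / 0 3 1 / 2 6 6]. Elementwise product with the kernel and sum: 2·-1 + 3·-1 + 2·1 + 6·1 + 6·-1.

-3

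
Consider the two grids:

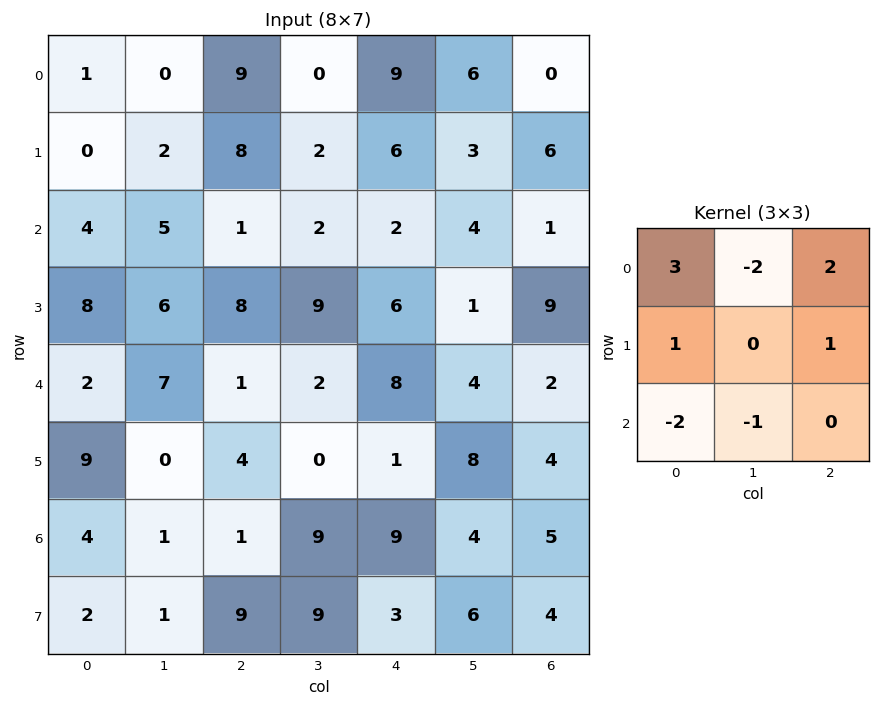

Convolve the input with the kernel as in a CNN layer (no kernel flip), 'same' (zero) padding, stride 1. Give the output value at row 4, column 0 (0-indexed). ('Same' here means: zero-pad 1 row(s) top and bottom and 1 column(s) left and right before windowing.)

The receptive field on the zero-padded input at this output position is [0 8 6 / 0 2 7 / 0 9 0]. Elementwise product with the kernel and sum: 0·3 + 8·-2 + 6·2 + 0·1 + 7·1 + 0·-2 + 9·-1.

-6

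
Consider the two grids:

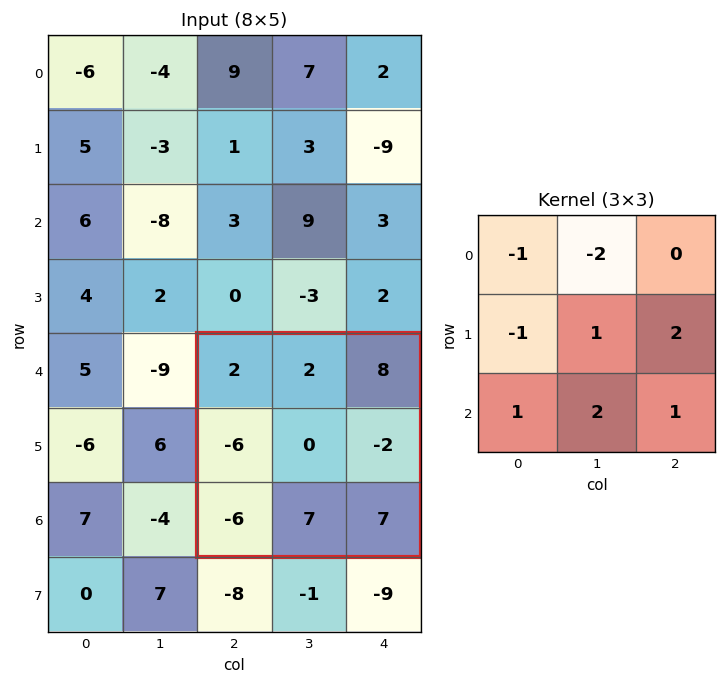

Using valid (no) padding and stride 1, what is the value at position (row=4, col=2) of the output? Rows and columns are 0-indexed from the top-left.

The receptive field on the input at this output position is [2 2 8 / -6 0 -2 / -6 7 7]. Elementwise product with the kernel and sum: 2·-1 + 2·-2 + -6·-1 + 0·1 + -2·2 + -6·1 + 7·2 + 7·1.

11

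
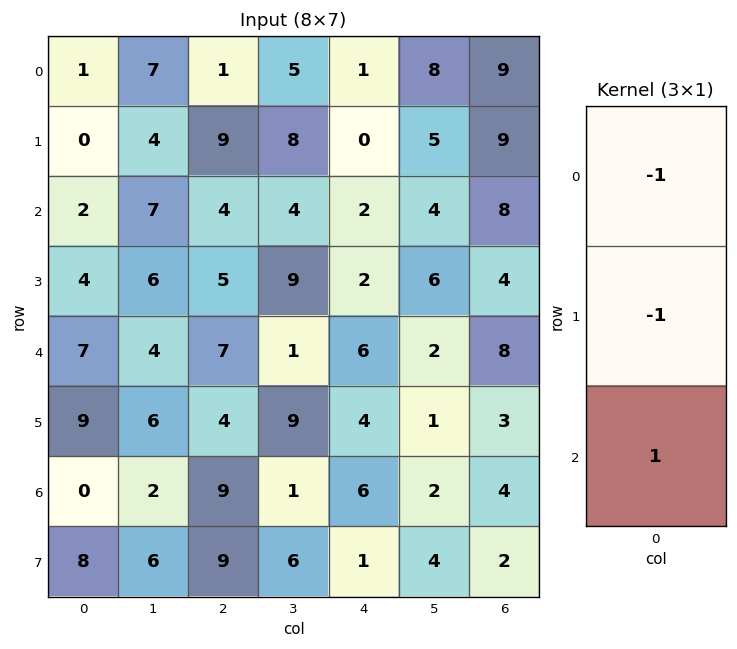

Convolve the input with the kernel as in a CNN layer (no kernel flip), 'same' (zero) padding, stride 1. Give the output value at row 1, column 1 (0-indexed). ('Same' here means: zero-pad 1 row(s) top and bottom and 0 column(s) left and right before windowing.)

The receptive field on the zero-padded input at this output position is [7 / 4 / 7]. Elementwise product with the kernel and sum: 7·-1 + 4·-1 + 7·1.

-4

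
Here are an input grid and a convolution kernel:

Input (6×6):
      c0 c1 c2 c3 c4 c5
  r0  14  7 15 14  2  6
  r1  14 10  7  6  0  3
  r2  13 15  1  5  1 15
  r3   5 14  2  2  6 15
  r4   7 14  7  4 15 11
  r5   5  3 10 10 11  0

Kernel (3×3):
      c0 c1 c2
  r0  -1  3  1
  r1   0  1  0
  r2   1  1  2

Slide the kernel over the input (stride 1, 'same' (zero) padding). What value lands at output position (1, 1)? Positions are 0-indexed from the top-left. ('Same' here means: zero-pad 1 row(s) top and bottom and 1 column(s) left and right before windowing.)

The receptive field on the zero-padded input at this output position is [14 7 15 / 14 10 7 / 13 15 1]. Elementwise product with the kernel and sum: 14·-1 + 7·3 + 15·1 + 10·1 + 13·1 + 15·1 + 1·2.

62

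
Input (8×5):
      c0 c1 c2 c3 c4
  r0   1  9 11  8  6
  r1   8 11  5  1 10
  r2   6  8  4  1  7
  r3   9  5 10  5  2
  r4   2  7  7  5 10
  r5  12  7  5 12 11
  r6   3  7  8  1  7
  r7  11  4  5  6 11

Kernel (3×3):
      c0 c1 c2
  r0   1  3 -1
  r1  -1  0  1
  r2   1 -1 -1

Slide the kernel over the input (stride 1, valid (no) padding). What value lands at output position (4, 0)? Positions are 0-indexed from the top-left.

-3

The receptive field on the input at this output position is [2 7 7 / 12 7 5 / 3 7 8]. Elementwise product with the kernel and sum: 2·1 + 7·3 + 7·-1 + 12·-1 + 5·1 + 3·1 + 7·-1 + 8·-1.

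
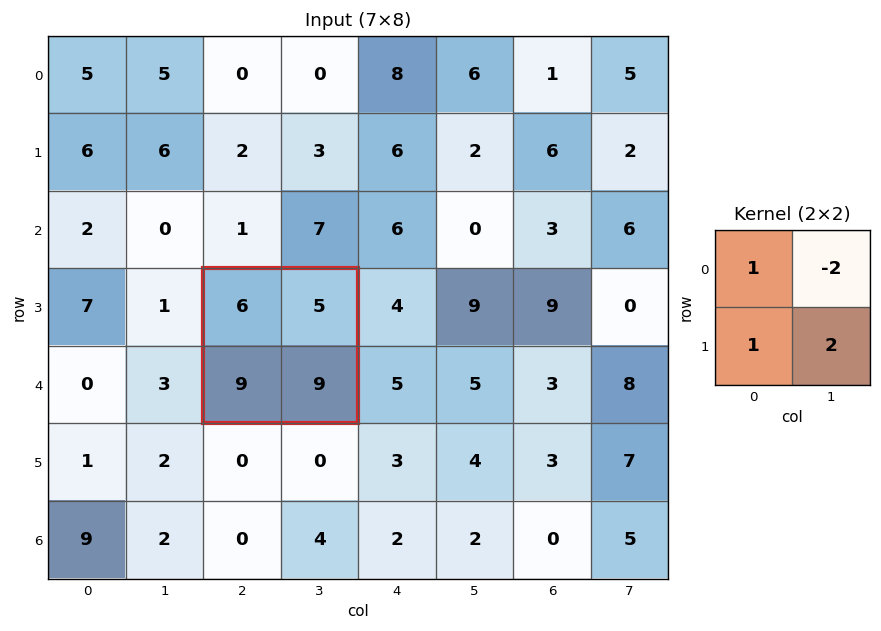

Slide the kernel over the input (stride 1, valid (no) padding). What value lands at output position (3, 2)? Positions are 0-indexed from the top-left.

The receptive field on the input at this output position is [6 5 / 9 9]. Elementwise product with the kernel and sum: 6·1 + 5·-2 + 9·1 + 9·2.

23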